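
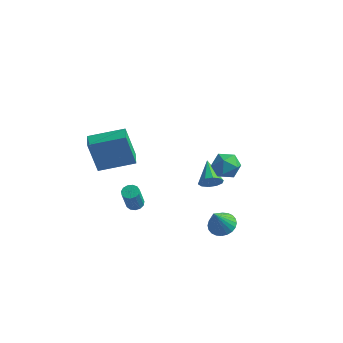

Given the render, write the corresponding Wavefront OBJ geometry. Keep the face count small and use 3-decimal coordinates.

v -3.954 -1.516 -0.093
v -4.496 -1.646 2.025
v -4.433 -0.618 -0.16
v -4.974 -0.748 1.958
v -2.106 -0.492 0.442
v -2.647 -0.622 2.56
v -2.584 0.406 0.375
v -3.126 0.276 2.493
v 2.785 -0.955 2.555
v 3.534 -0.784 2.098
v 3.566 -1.576 3.602
v 4.315 -1.405 3.145
v 3.85 -0.734 3.508
v 3.368 -0.35 2.861
v 3.732 -2.01 2.839
v 3.25 -1.626 2.192
v 4.119 -1.436 2.273
v 4.192 -0.648 2.687
v 2.908 -1.712 3.013
v 2.981 -0.924 3.427
v -1.733 -1.439 -2.182
v -1.303 -1.167 -2.076
v -1.336 -1.669 -0.652
v -1.767 -1.941 -0.758
v -1.529 -0.99 -2.019
v -1.562 -1.492 -0.595
v -1.82 -0.955 -2.013
v -1.853 -1.457 -0.589
v -2.083 -1.073 -2.061
v -2.116 -1.576 -0.637
v -2.236 -1.308 -2.147
v -2.269 -1.811 -0.724
v -2.229 -1.585 -2.245
v -2.262 -2.087 -0.821
v -2.064 -1.815 -2.322
v -2.098 -2.317 -0.898
v -1.795 -1.925 -2.355
v -1.828 -2.428 -0.931
v -1.506 -1.882 -2.333
v -1.539 -2.384 -0.909
v -1.29 -1.697 -2.263
v -1.323 -2.2 -0.839
v -1.214 -1.431 -2.167
v -1.247 -1.933 -0.743
v 0.89 2.912 -2.838
v 1.427 2.982 -2.334
v 0.09 4.188 -2.162
v 1.537 3.242 -2.694
v 1.399 3.375 -3.109
v 1.067 3.332 -3.421
v 0.667 3.128 -3.509
v 0.353 2.842 -3.341
v 0.243 2.583 -2.981
v 0.381 2.449 -2.566
v 0.713 2.493 -2.254
v 1.113 2.696 -2.166
v 2.721 0.368 -3.829
v 3.5 0.593 -3.61
v 2.519 -0.388 -2.331
v 3.327 0.85 -3.504
v 3.061 1.034 -3.447
v 2.744 1.116 -3.449
v 2.423 1.084 -3.508
v 2.148 0.943 -3.616
v 1.96 0.715 -3.757
v 1.888 0.433 -3.909
v 1.943 0.142 -4.048
v 2.116 -0.115 -4.154
v 2.381 -0.299 -4.211
v 2.699 -0.381 -4.21
v 3.019 -0.349 -4.15
v 3.295 -0.208 -4.042
v 3.483 0.02 -3.901
v 3.555 0.302 -3.749
f 2 4 1
f 5 2 1
f 1 4 3
f 3 5 1
f 2 8 4
f 6 2 5
f 6 8 2
f 4 8 3
f 7 5 3
f 3 8 7
f 7 6 5
f 8 6 7
f 9 20 14
f 9 14 10
f 9 10 16
f 9 16 19
f 9 19 20
f 10 14 18
f 14 20 13
f 20 19 11
f 19 16 15
f 16 10 17
f 12 18 13
f 12 13 11
f 12 11 15
f 12 15 17
f 12 17 18
f 13 18 14
f 11 13 20
f 15 11 19
f 17 15 16
f 18 17 10
f 22 21 25
f 22 25 23
f 23 25 26
f 23 26 24
f 25 21 27
f 25 27 26
f 26 27 28
f 26 28 24
f 27 21 29
f 27 29 28
f 28 29 30
f 28 30 24
f 29 21 31
f 29 31 30
f 30 31 32
f 30 32 24
f 31 21 33
f 31 33 32
f 32 33 34
f 32 34 24
f 33 21 35
f 33 35 34
f 34 35 36
f 34 36 24
f 35 21 37
f 35 37 36
f 36 37 38
f 36 38 24
f 37 21 39
f 37 39 38
f 38 39 40
f 38 40 24
f 39 21 41
f 39 41 40
f 40 41 42
f 40 42 24
f 41 21 43
f 41 43 42
f 42 43 44
f 42 44 24
f 43 21 22
f 43 22 44
f 44 22 23
f 44 23 24
f 46 45 48
f 46 48 47
f 48 45 49
f 48 49 47
f 49 45 50
f 49 50 47
f 50 45 51
f 50 51 47
f 51 45 52
f 51 52 47
f 52 45 53
f 52 53 47
f 53 45 54
f 53 54 47
f 54 45 55
f 54 55 47
f 55 45 56
f 55 56 47
f 56 45 46
f 56 46 47
f 58 57 60
f 58 60 59
f 60 57 61
f 60 61 59
f 61 57 62
f 61 62 59
f 62 57 63
f 62 63 59
f 63 57 64
f 63 64 59
f 64 57 65
f 64 65 59
f 65 57 66
f 65 66 59
f 66 57 67
f 66 67 59
f 67 57 68
f 67 68 59
f 68 57 69
f 68 69 59
f 69 57 70
f 69 70 59
f 70 57 71
f 70 71 59
f 71 57 72
f 71 72 59
f 72 57 73
f 72 73 59
f 73 57 74
f 73 74 59
f 74 57 58
f 74 58 59



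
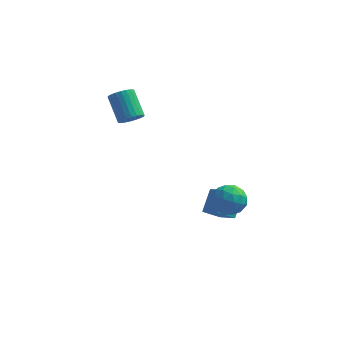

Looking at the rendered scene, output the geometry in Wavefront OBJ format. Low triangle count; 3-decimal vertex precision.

v 1.663 0.08 -1.787
v 2.381 0.61 -2.344
v 2.859 -0.35 -0.656
v 3.577 0.18 -1.213
v 2.818 0.7 -0.702
v 2.079 0.966 -1.402
v 3.161 -0.706 -1.598
v 2.422 -0.44 -2.298
v 3.306 0.124 -2.227
v 3.095 0.993 -1.674
v 2.145 -0.733 -1.326
v 1.934 0.136 -0.773
v 1.917 0.383 -2.165
v 3.323 -0.123 -0.835
v 2.877 0.183 -0.535
v 3.299 0.494 -0.862
v 1.74 0.592 -1.611
v 2.162 0.903 -1.938
v 2.419 0.956 -0.973
v 3.078 -0.643 -1.062
v 3.5 -0.332 -1.389
v 1.941 -0.234 -2.138
v 2.363 0.077 -2.465
v 2.821 -0.696 -2.027
v 2.883 0.409 -2.424
v 3.586 0.156 -1.759
v 3.341 -0.364 -1.985
v 2.907 -0.208 -2.396
v 2.759 0.919 -2.098
v 3.461 0.666 -1.433
v 3.016 0.972 -1.133
v 2.581 1.128 -1.544
v 3.302 0.634 -2.029
v 1.779 -0.406 -1.567
v 2.481 -0.659 -0.902
v 2.659 -0.868 -1.456
v 2.224 -0.712 -1.867
v 1.654 0.104 -1.241
v 2.357 -0.149 -0.576
v 2.333 0.468 -0.604
v 1.899 0.624 -1.015
v 1.938 -0.374 -0.971
v 1.587 2.852 -5.193
v 0.695 2.38 -4.525
v 1.774 4.013 -4.123
v 0.882 3.541 -3.455
v 2.598 1.999 -4.445
v 1.706 1.527 -3.777
v 2.785 3.16 -3.375
v 1.893 2.688 -2.707
v -3.426 2.978 2.084
v -2.768 3.328 2.232
v -3.616 4.393 3.484
v -4.274 4.042 3.336
v -2.876 3.498 2.014
v -3.724 4.562 3.267
v -3.068 3.588 1.807
v -3.916 4.653 3.059
v -3.314 3.586 1.642
v -4.163 4.651 2.895
v -3.578 3.491 1.544
v -4.426 4.556 2.797
v -3.818 3.318 1.529
v -4.666 4.383 2.781
v -3.999 3.093 1.598
v -4.847 4.158 2.85
v -4.092 2.85 1.741
v -4.94 3.915 2.993
v -4.084 2.627 1.936
v -4.932 3.692 3.188
v -3.976 2.458 2.153
v -4.824 3.522 3.406
v -3.784 2.367 2.361
v -4.632 3.432 3.613
v -3.537 2.369 2.525
v -4.386 3.434 3.778
v -3.274 2.464 2.623
v -4.122 3.529 3.876
v -3.034 2.637 2.639
v -3.882 3.702 3.891
v -2.853 2.862 2.57
v -3.701 3.927 3.822
v -2.76 3.105 2.427
v -3.608 4.17 3.679
f 1 38 17
f 38 12 41
f 17 41 6
f 38 41 17
f 1 17 13
f 17 6 18
f 13 18 2
f 17 18 13
f 1 13 22
f 13 2 23
f 22 23 8
f 13 23 22
f 1 22 34
f 22 8 37
f 34 37 11
f 22 37 34
f 1 34 38
f 34 11 42
f 38 42 12
f 34 42 38
f 2 18 29
f 18 6 32
f 29 32 10
f 18 32 29
f 6 41 19
f 41 12 40
f 19 40 5
f 41 40 19
f 12 42 39
f 42 11 35
f 39 35 3
f 42 35 39
f 11 37 36
f 37 8 24
f 36 24 7
f 37 24 36
f 8 23 28
f 23 2 25
f 28 25 9
f 23 25 28
f 4 30 16
f 30 10 31
f 16 31 5
f 30 31 16
f 4 16 14
f 16 5 15
f 14 15 3
f 16 15 14
f 4 14 21
f 14 3 20
f 21 20 7
f 14 20 21
f 4 21 26
f 21 7 27
f 26 27 9
f 21 27 26
f 4 26 30
f 26 9 33
f 30 33 10
f 26 33 30
f 5 31 19
f 31 10 32
f 19 32 6
f 31 32 19
f 3 15 39
f 15 5 40
f 39 40 12
f 15 40 39
f 7 20 36
f 20 3 35
f 36 35 11
f 20 35 36
f 9 27 28
f 27 7 24
f 28 24 8
f 27 24 28
f 10 33 29
f 33 9 25
f 29 25 2
f 33 25 29
f 44 46 43
f 47 44 43
f 43 46 45
f 45 47 43
f 44 50 46
f 48 44 47
f 48 50 44
f 46 50 45
f 49 47 45
f 45 50 49
f 49 48 47
f 50 48 49
f 52 51 55
f 52 55 53
f 53 55 56
f 53 56 54
f 55 51 57
f 55 57 56
f 56 57 58
f 56 58 54
f 57 51 59
f 57 59 58
f 58 59 60
f 58 60 54
f 59 51 61
f 59 61 60
f 60 61 62
f 60 62 54
f 61 51 63
f 61 63 62
f 62 63 64
f 62 64 54
f 63 51 65
f 63 65 64
f 64 65 66
f 64 66 54
f 65 51 67
f 65 67 66
f 66 67 68
f 66 68 54
f 67 51 69
f 67 69 68
f 68 69 70
f 68 70 54
f 69 51 71
f 69 71 70
f 70 71 72
f 70 72 54
f 71 51 73
f 71 73 72
f 72 73 74
f 72 74 54
f 73 51 75
f 73 75 74
f 74 75 76
f 74 76 54
f 75 51 77
f 75 77 76
f 76 77 78
f 76 78 54
f 77 51 79
f 77 79 78
f 78 79 80
f 78 80 54
f 79 51 81
f 79 81 80
f 80 81 82
f 80 82 54
f 81 51 83
f 81 83 82
f 82 83 84
f 82 84 54
f 83 51 52
f 83 52 84
f 84 52 53
f 84 53 54



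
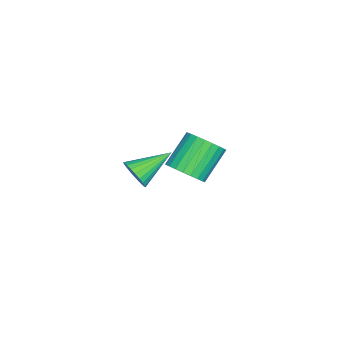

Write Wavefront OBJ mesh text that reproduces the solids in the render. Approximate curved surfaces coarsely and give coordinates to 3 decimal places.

v 4.452 -3.725 3.431
v 4.876 -3.751 4.109
v 3.228 -2.415 4.249
v 5.02 -3.521 3.956
v 5.078 -3.321 3.723
v 5.041 -3.183 3.446
v 4.914 -3.127 3.166
v 4.716 -3.163 2.927
v 4.479 -3.283 2.765
v 4.237 -3.471 2.704
v 4.028 -3.698 2.753
v 3.884 -3.928 2.906
v 3.826 -4.128 3.139
v 3.863 -4.266 3.417
v 3.991 -4.322 3.696
v 4.188 -4.287 3.936
v 4.426 -4.166 4.098
v 4.667 -3.978 4.159
v -0.262 -2.732 0.195
v 0.384 -1.967 0.437
v -0.932 -1.302 1.847
v -1.578 -2.068 1.605
v 0.162 -1.795 0.149
v -1.154 -1.13 1.559
v -0.124 -1.766 -0.132
v -1.44 -1.101 1.278
v -0.431 -1.883 -0.363
v -1.747 -1.218 1.047
v -0.712 -2.13 -0.509
v -2.028 -1.465 0.901
v -0.925 -2.469 -0.548
v -2.241 -1.804 0.862
v -1.037 -2.848 -0.474
v -2.353 -2.183 0.936
v -1.031 -3.209 -0.298
v -2.347 -2.544 1.112
v -0.908 -3.498 -0.047
v -2.224 -2.833 1.363
v -0.686 -3.67 0.241
v -2.002 -3.005 1.651
v -0.4 -3.699 0.522
v -1.716 -3.034 1.932
v -0.093 -3.582 0.753
v -1.409 -2.917 2.163
v 0.188 -3.335 0.899
v -1.128 -2.67 2.309
v 0.401 -2.996 0.938
v -0.915 -2.331 2.348
v 0.513 -2.617 0.864
v -0.803 -1.952 2.274
v 0.507 -2.256 0.688
v -0.809 -1.591 2.098
f 2 1 4
f 2 4 3
f 4 1 5
f 4 5 3
f 5 1 6
f 5 6 3
f 6 1 7
f 6 7 3
f 7 1 8
f 7 8 3
f 8 1 9
f 8 9 3
f 9 1 10
f 9 10 3
f 10 1 11
f 10 11 3
f 11 1 12
f 11 12 3
f 12 1 13
f 12 13 3
f 13 1 14
f 13 14 3
f 14 1 15
f 14 15 3
f 15 1 16
f 15 16 3
f 16 1 17
f 16 17 3
f 17 1 18
f 17 18 3
f 18 1 2
f 18 2 3
f 20 19 23
f 20 23 21
f 21 23 24
f 21 24 22
f 23 19 25
f 23 25 24
f 24 25 26
f 24 26 22
f 25 19 27
f 25 27 26
f 26 27 28
f 26 28 22
f 27 19 29
f 27 29 28
f 28 29 30
f 28 30 22
f 29 19 31
f 29 31 30
f 30 31 32
f 30 32 22
f 31 19 33
f 31 33 32
f 32 33 34
f 32 34 22
f 33 19 35
f 33 35 34
f 34 35 36
f 34 36 22
f 35 19 37
f 35 37 36
f 36 37 38
f 36 38 22
f 37 19 39
f 37 39 38
f 38 39 40
f 38 40 22
f 39 19 41
f 39 41 40
f 40 41 42
f 40 42 22
f 41 19 43
f 41 43 42
f 42 43 44
f 42 44 22
f 43 19 45
f 43 45 44
f 44 45 46
f 44 46 22
f 45 19 47
f 45 47 46
f 46 47 48
f 46 48 22
f 47 19 49
f 47 49 48
f 48 49 50
f 48 50 22
f 49 19 51
f 49 51 50
f 50 51 52
f 50 52 22
f 51 19 20
f 51 20 52
f 52 20 21
f 52 21 22



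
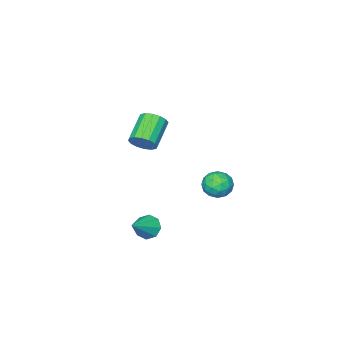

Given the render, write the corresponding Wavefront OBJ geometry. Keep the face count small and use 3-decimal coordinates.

v 2.1 -0.777 -4.376
v 2.449 -0.507 -4.995
v 3.44 -0.463 -3.484
v 2.159 -0.094 -4.705
v 1.835 -0.082 -4.223
v 1.666 -0.477 -3.83
v 1.751 -1.047 -3.758
v 2.041 -1.46 -4.048
v 2.366 -1.472 -4.53
v 2.535 -1.078 -4.923
v -2.706 0.366 -2.811
v -1.831 0.346 -2.936
v -2.769 -1.046 -3.024
v -1.894 -1.066 -3.149
v -2.222 -0.896 -2.346
v -2.183 -0.024 -2.215
v -2.417 -0.676 -3.745
v -2.378 0.196 -3.614
v -1.653 -0.298 -3.513
v -1.533 -0.434 -2.649
v -3.067 -0.266 -3.311
v -2.947 -0.402 -2.447
v -2.263 0.48 -2.855
v -2.337 -1.18 -3.105
v -2.53 -1.08 -2.633
v -2.016 -1.092 -2.707
v -2.47 0.263 -2.431
v -1.956 0.251 -2.504
v -2.185 -0.479 -2.158
v -2.644 -0.951 -3.456
v -2.13 -0.963 -3.529
v -2.584 0.392 -3.253
v -2.07 0.38 -3.327
v -2.415 -0.221 -3.802
v -1.644 0.089 -3.268
v -1.681 -0.741 -3.393
v -1.988 -0.512 -3.743
v -1.966 0.001 -3.666
v -1.574 0.01 -2.76
v -1.611 -0.82 -2.885
v -1.803 -0.72 -2.413
v -1.78 -0.208 -2.336
v -1.469 -0.369 -3.099
v -2.989 0.12 -3.075
v -3.026 -0.71 -3.2
v -2.82 -0.492 -3.624
v -2.797 0.02 -3.547
v -2.919 0.041 -2.567
v -2.956 -0.789 -2.692
v -2.634 -0.701 -2.294
v -2.612 -0.188 -2.217
v -3.131 -0.331 -2.861
v 2.375 -0.781 1.78
v 2.693 -0.515 2.405
v 1.404 -1.133 3.325
v 1.085 -1.399 2.7
v 2.465 -0.228 2.279
v 1.176 -0.846 3.198
v 2.213 -0.089 2.019
v 0.923 -0.707 2.938
v 2.004 -0.135 1.695
v 0.715 -0.753 2.614
v 1.894 -0.354 1.394
v 0.605 -0.972 2.313
v 1.913 -0.688 1.196
v 0.624 -1.306 2.116
v 2.056 -1.047 1.155
v 0.767 -1.665 2.075
v 2.284 -1.334 1.282
v 0.995 -1.952 2.201
v 2.537 -1.473 1.542
v 1.247 -2.091 2.461
v 2.745 -1.427 1.866
v 1.456 -2.045 2.785
v 2.855 -1.208 2.167
v 1.566 -1.826 3.086
v 2.836 -0.874 2.364
v 1.547 -1.492 3.284
f 2 1 4
f 2 4 3
f 4 1 5
f 4 5 3
f 5 1 6
f 5 6 3
f 6 1 7
f 6 7 3
f 7 1 8
f 7 8 3
f 8 1 9
f 8 9 3
f 9 1 10
f 9 10 3
f 10 1 2
f 10 2 3
f 11 48 27
f 48 22 51
f 27 51 16
f 48 51 27
f 11 27 23
f 27 16 28
f 23 28 12
f 27 28 23
f 11 23 32
f 23 12 33
f 32 33 18
f 23 33 32
f 11 32 44
f 32 18 47
f 44 47 21
f 32 47 44
f 11 44 48
f 44 21 52
f 48 52 22
f 44 52 48
f 12 28 39
f 28 16 42
f 39 42 20
f 28 42 39
f 16 51 29
f 51 22 50
f 29 50 15
f 51 50 29
f 22 52 49
f 52 21 45
f 49 45 13
f 52 45 49
f 21 47 46
f 47 18 34
f 46 34 17
f 47 34 46
f 18 33 38
f 33 12 35
f 38 35 19
f 33 35 38
f 14 40 26
f 40 20 41
f 26 41 15
f 40 41 26
f 14 26 24
f 26 15 25
f 24 25 13
f 26 25 24
f 14 24 31
f 24 13 30
f 31 30 17
f 24 30 31
f 14 31 36
f 31 17 37
f 36 37 19
f 31 37 36
f 14 36 40
f 36 19 43
f 40 43 20
f 36 43 40
f 15 41 29
f 41 20 42
f 29 42 16
f 41 42 29
f 13 25 49
f 25 15 50
f 49 50 22
f 25 50 49
f 17 30 46
f 30 13 45
f 46 45 21
f 30 45 46
f 19 37 38
f 37 17 34
f 38 34 18
f 37 34 38
f 20 43 39
f 43 19 35
f 39 35 12
f 43 35 39
f 54 53 57
f 54 57 55
f 55 57 58
f 55 58 56
f 57 53 59
f 57 59 58
f 58 59 60
f 58 60 56
f 59 53 61
f 59 61 60
f 60 61 62
f 60 62 56
f 61 53 63
f 61 63 62
f 62 63 64
f 62 64 56
f 63 53 65
f 63 65 64
f 64 65 66
f 64 66 56
f 65 53 67
f 65 67 66
f 66 67 68
f 66 68 56
f 67 53 69
f 67 69 68
f 68 69 70
f 68 70 56
f 69 53 71
f 69 71 70
f 70 71 72
f 70 72 56
f 71 53 73
f 71 73 72
f 72 73 74
f 72 74 56
f 73 53 75
f 73 75 74
f 74 75 76
f 74 76 56
f 75 53 77
f 75 77 76
f 76 77 78
f 76 78 56
f 77 53 54
f 77 54 78
f 78 54 55
f 78 55 56



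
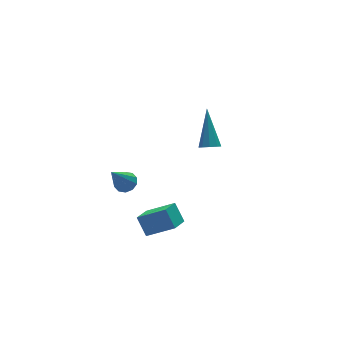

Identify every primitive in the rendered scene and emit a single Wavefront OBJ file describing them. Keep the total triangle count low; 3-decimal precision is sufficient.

v -2.235 -1.176 3.31
v -1.93 -1.601 3.395
v -3.065 -1.504 4.65
v -1.79 -1.345 3.544
v -1.82 -1.025 3.604
v -2.009 -0.762 3.552
v -2.283 -0.657 3.407
v -2.539 -0.751 3.225
v -2.679 -1.007 3.076
v -2.649 -1.328 3.016
v -2.461 -1.59 3.069
v -2.186 -1.695 3.213
v -2.443 -3.266 1.529
v -1.523 -4.036 2.269
v -2.523 -2.641 2.279
v -1.603 -3.411 3.019
v -1.697 -2.729 1.161
v -0.777 -3.499 1.901
v -1.777 -2.104 1.911
v -0.857 -2.874 2.651
v 3.473 1.527 0.935
v 3.822 1.738 0.629
v 4.047 2.773 2.445
v 3.519 1.91 0.601
v 3.195 1.903 0.73
v 3.001 1.72 0.955
v 3.027 1.447 1.171
v 3.262 1.211 1.276
v 3.595 1.123 1.222
v 3.871 1.224 1.033
v 3.961 1.467 0.799
f 2 1 4
f 2 4 3
f 4 1 5
f 4 5 3
f 5 1 6
f 5 6 3
f 6 1 7
f 6 7 3
f 7 1 8
f 7 8 3
f 8 1 9
f 8 9 3
f 9 1 10
f 9 10 3
f 10 1 11
f 10 11 3
f 11 1 12
f 11 12 3
f 12 1 2
f 12 2 3
f 14 16 13
f 17 14 13
f 13 16 15
f 15 17 13
f 14 20 16
f 18 14 17
f 18 20 14
f 16 20 15
f 19 17 15
f 15 20 19
f 19 18 17
f 20 18 19
f 22 21 24
f 22 24 23
f 24 21 25
f 24 25 23
f 25 21 26
f 25 26 23
f 26 21 27
f 26 27 23
f 27 21 28
f 27 28 23
f 28 21 29
f 28 29 23
f 29 21 30
f 29 30 23
f 30 21 31
f 30 31 23
f 31 21 22
f 31 22 23



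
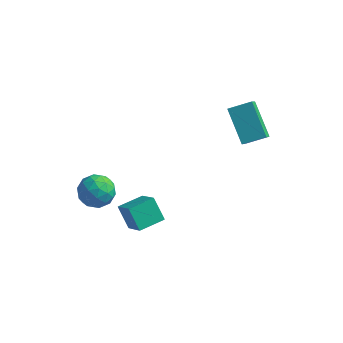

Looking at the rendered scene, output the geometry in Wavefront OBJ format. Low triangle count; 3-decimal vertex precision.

v -2.297 -3.146 0.57
v -1.874 -3.835 0.021
v -3.706 -3.525 -0.041
v -3.283 -4.214 -0.59
v -3.335 -4.325 0.38
v -2.463 -4.092 0.757
v -3.117 -3.268 -0.777
v -2.245 -3.035 -0.4
v -2.38 -3.911 -0.812
v -2.515 -4.564 -0.097
v -3.065 -2.796 0.077
v -3.2 -3.449 0.792
v -1.961 -3.458 0.349
v -3.619 -3.902 -0.369
v -3.649 -3.968 0.201
v -3.4 -4.373 -0.122
v -2.308 -3.608 0.782
v -2.059 -4.013 0.459
v -2.918 -4.301 0.67
v -3.521 -3.347 -0.479
v -3.272 -3.752 -0.802
v -2.18 -2.987 0.102
v -1.931 -3.392 -0.221
v -2.662 -3.059 -0.69
v -2.01 -3.907 -0.463
v -2.839 -4.129 -0.823
v -2.741 -3.574 -0.933
v -2.229 -3.436 -0.711
v -2.09 -4.291 -0.043
v -2.918 -4.513 -0.402
v -2.948 -4.579 0.168
v -2.436 -4.442 0.39
v -2.387 -4.335 -0.533
v -2.662 -2.847 0.382
v -3.49 -3.069 0.023
v -3.144 -2.918 -0.41
v -2.632 -2.781 -0.188
v -2.741 -3.231 0.803
v -3.57 -3.453 0.443
v -3.351 -3.924 0.691
v -2.839 -3.786 0.913
v -3.193 -3.025 0.513
v -1.45 -3.062 -3.245
v -2.198 -2.574 -2.274
v -0.601 -1.993 -3.128
v -1.35 -1.505 -2.156
v -0.51 -3.935 -2.084
v -1.259 -3.447 -1.112
v 0.338 -2.866 -1.966
v -0.41 -2.378 -0.995
v 3.256 -0.377 2.79
v 2.112 0.759 4.056
v 3.142 0.489 1.91
v 1.998 1.625 3.176
v 4.262 0.175 3.204
v 3.118 1.311 4.47
v 4.148 1.041 2.324
v 3.004 2.177 3.59
f 1 38 17
f 38 12 41
f 17 41 6
f 38 41 17
f 1 17 13
f 17 6 18
f 13 18 2
f 17 18 13
f 1 13 22
f 13 2 23
f 22 23 8
f 13 23 22
f 1 22 34
f 22 8 37
f 34 37 11
f 22 37 34
f 1 34 38
f 34 11 42
f 38 42 12
f 34 42 38
f 2 18 29
f 18 6 32
f 29 32 10
f 18 32 29
f 6 41 19
f 41 12 40
f 19 40 5
f 41 40 19
f 12 42 39
f 42 11 35
f 39 35 3
f 42 35 39
f 11 37 36
f 37 8 24
f 36 24 7
f 37 24 36
f 8 23 28
f 23 2 25
f 28 25 9
f 23 25 28
f 4 30 16
f 30 10 31
f 16 31 5
f 30 31 16
f 4 16 14
f 16 5 15
f 14 15 3
f 16 15 14
f 4 14 21
f 14 3 20
f 21 20 7
f 14 20 21
f 4 21 26
f 21 7 27
f 26 27 9
f 21 27 26
f 4 26 30
f 26 9 33
f 30 33 10
f 26 33 30
f 5 31 19
f 31 10 32
f 19 32 6
f 31 32 19
f 3 15 39
f 15 5 40
f 39 40 12
f 15 40 39
f 7 20 36
f 20 3 35
f 36 35 11
f 20 35 36
f 9 27 28
f 27 7 24
f 28 24 8
f 27 24 28
f 10 33 29
f 33 9 25
f 29 25 2
f 33 25 29
f 44 46 43
f 47 44 43
f 43 46 45
f 45 47 43
f 44 50 46
f 48 44 47
f 48 50 44
f 46 50 45
f 49 47 45
f 45 50 49
f 49 48 47
f 50 48 49
f 52 54 51
f 55 52 51
f 51 54 53
f 53 55 51
f 52 58 54
f 56 52 55
f 56 58 52
f 54 58 53
f 57 55 53
f 53 58 57
f 57 56 55
f 58 56 57



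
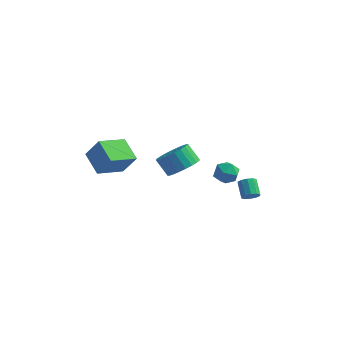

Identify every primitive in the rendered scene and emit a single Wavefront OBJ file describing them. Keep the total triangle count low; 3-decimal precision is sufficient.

v 1.373 3.745 2.363
v 2.154 3.65 2.066
v 1.046 2.51 1.894
v 1.827 2.415 1.597
v 1.691 2.423 2.427
v 1.893 3.186 2.717
v 1.307 2.974 1.243
v 1.509 3.737 1.533
v 2.113 3.174 1.374
v 2.351 2.834 2.105
v 0.849 3.326 1.855
v 1.087 2.986 2.586
v 3.47 2.125 1.17
v 3.85 2.042 1.559
v 3.33 2.752 2.219
v 2.95 2.835 1.83
v 3.954 2.3 1.363
v 3.434 3.01 2.023
v 3.873 2.491 1.094
v 3.353 3.201 1.754
v 3.638 2.542 0.854
v 3.118 3.252 1.513
v 3.339 2.434 0.734
v 2.819 3.144 1.394
v 3.09 2.208 0.781
v 2.57 2.918 1.441
v 2.986 1.95 0.977
v 2.466 2.66 1.637
v 3.067 1.759 1.246
v 2.547 2.469 1.906
v 3.302 1.708 1.487
v 2.782 2.418 2.146
v 3.601 1.816 1.606
v 3.081 2.526 2.266
v -4.183 -1.432 3.174
v -5.326 -0.562 3.899
v -3.368 0.123 2.591
v -4.512 0.994 3.316
v -3.348 -1.394 4.444
v -4.492 -0.523 5.169
v -2.534 0.162 3.861
v -3.677 1.032 4.586
v -0.883 2.82 1.857
v -0.216 3.532 2.271
v -1.03 3.732 3.238
v -1.697 3.02 2.823
v -0.448 3.772 2.026
v -1.262 3.971 2.993
v -0.746 3.866 1.756
v -1.56 4.066 2.723
v -1.064 3.802 1.5
v -1.879 4.002 2.467
v -1.356 3.588 1.299
v -2.17 3.788 2.266
v -1.575 3.257 1.183
v -2.39 3.457 2.15
v -1.689 2.86 1.169
v -2.503 3.059 2.136
v -1.68 2.456 1.26
v -2.494 2.656 2.227
v -1.55 2.108 1.442
v -2.364 2.308 2.409
v -1.318 1.869 1.687
v -2.132 2.068 2.654
v -1.02 1.774 1.957
v -1.834 1.974 2.924
v -0.701 1.838 2.213
v -1.516 2.038 3.18
v -0.41 2.052 2.414
v -1.224 2.252 3.381
v -0.19 2.383 2.53
v -1.005 2.583 3.497
v -0.077 2.781 2.544
v -0.891 2.98 3.511
v -0.086 3.184 2.453
v -0.9 3.384 3.42
f 1 12 6
f 1 6 2
f 1 2 8
f 1 8 11
f 1 11 12
f 2 6 10
f 6 12 5
f 12 11 3
f 11 8 7
f 8 2 9
f 4 10 5
f 4 5 3
f 4 3 7
f 4 7 9
f 4 9 10
f 5 10 6
f 3 5 12
f 7 3 11
f 9 7 8
f 10 9 2
f 14 13 17
f 14 17 15
f 15 17 18
f 15 18 16
f 17 13 19
f 17 19 18
f 18 19 20
f 18 20 16
f 19 13 21
f 19 21 20
f 20 21 22
f 20 22 16
f 21 13 23
f 21 23 22
f 22 23 24
f 22 24 16
f 23 13 25
f 23 25 24
f 24 25 26
f 24 26 16
f 25 13 27
f 25 27 26
f 26 27 28
f 26 28 16
f 27 13 29
f 27 29 28
f 28 29 30
f 28 30 16
f 29 13 31
f 29 31 30
f 30 31 32
f 30 32 16
f 31 13 33
f 31 33 32
f 32 33 34
f 32 34 16
f 33 13 14
f 33 14 34
f 34 14 15
f 34 15 16
f 36 38 35
f 39 36 35
f 35 38 37
f 37 39 35
f 36 42 38
f 40 36 39
f 40 42 36
f 38 42 37
f 41 39 37
f 37 42 41
f 41 40 39
f 42 40 41
f 44 43 47
f 44 47 45
f 45 47 48
f 45 48 46
f 47 43 49
f 47 49 48
f 48 49 50
f 48 50 46
f 49 43 51
f 49 51 50
f 50 51 52
f 50 52 46
f 51 43 53
f 51 53 52
f 52 53 54
f 52 54 46
f 53 43 55
f 53 55 54
f 54 55 56
f 54 56 46
f 55 43 57
f 55 57 56
f 56 57 58
f 56 58 46
f 57 43 59
f 57 59 58
f 58 59 60
f 58 60 46
f 59 43 61
f 59 61 60
f 60 61 62
f 60 62 46
f 61 43 63
f 61 63 62
f 62 63 64
f 62 64 46
f 63 43 65
f 63 65 64
f 64 65 66
f 64 66 46
f 65 43 67
f 65 67 66
f 66 67 68
f 66 68 46
f 67 43 69
f 67 69 68
f 68 69 70
f 68 70 46
f 69 43 71
f 69 71 70
f 70 71 72
f 70 72 46
f 71 43 73
f 71 73 72
f 72 73 74
f 72 74 46
f 73 43 75
f 73 75 74
f 74 75 76
f 74 76 46
f 75 43 44
f 75 44 76
f 76 44 45
f 76 45 46



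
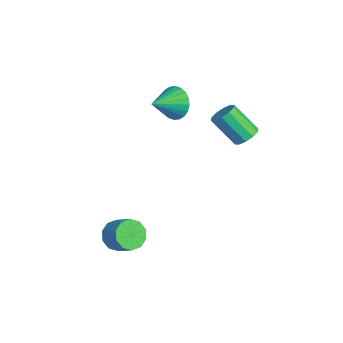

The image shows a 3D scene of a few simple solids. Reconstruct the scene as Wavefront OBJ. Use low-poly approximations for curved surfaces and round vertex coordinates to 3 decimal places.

v -0.961 3.871 0.93
v -0.29 3.66 1.086
v -0.948 2.619 2.506
v -1.619 2.829 2.35
v -0.376 4.031 1.318
v -1.034 2.989 2.738
v -0.685 4.34 1.402
v -1.343 3.298 2.822
v -1.1 4.47 1.305
v -1.758 3.428 2.725
v -1.461 4.371 1.065
v -2.119 3.329 2.485
v -1.632 4.081 0.774
v -2.29 3.04 2.194
v -1.546 3.711 0.542
v -2.204 2.669 1.962
v -1.237 3.402 0.458
v -1.895 2.36 1.878
v -0.822 3.272 0.555
v -1.48 2.23 1.975
v -0.461 3.371 0.795
v -1.119 2.329 2.215
v -3.424 0.874 2.092
v -2.696 0.953 1.397
v -2.736 -0.414 2.668
v -2.544 1.165 1.691
v -2.526 1.334 2.047
v -2.644 1.432 2.41
v -2.882 1.446 2.724
v -3.201 1.373 2.942
v -3.555 1.223 3.031
v -3.889 1.021 2.977
v -4.152 0.796 2.788
v -4.304 0.583 2.494
v -4.322 0.415 2.138
v -4.204 0.316 1.775
v -3.967 0.303 1.461
v -3.647 0.376 1.243
v -3.293 0.525 1.154
v -2.959 0.728 1.208
v 0.322 -2.72 -4.306
v 0.938 -3.247 -4.674
v 1.773 -2.728 -4.022
v 1.158 -2.2 -3.654
v 0.896 -2.794 -4.982
v 1.731 -2.274 -4.33
v 0.636 -2.312 -5.032
v 1.471 -1.793 -4.381
v 0.256 -1.986 -4.805
v 1.091 -1.466 -4.153
v -0.099 -1.94 -4.387
v 0.736 -1.421 -3.735
v -0.293 -2.192 -3.938
v 0.542 -1.673 -3.286
v -0.251 -2.646 -3.63
v 0.584 -2.126 -2.978
v 0.009 -3.127 -3.579
v 0.844 -2.608 -2.928
v 0.389 -3.454 -3.807
v 1.224 -2.934 -3.155
v 0.744 -3.499 -4.225
v 1.579 -2.98 -3.573
f 2 1 5
f 2 5 3
f 3 5 6
f 3 6 4
f 5 1 7
f 5 7 6
f 6 7 8
f 6 8 4
f 7 1 9
f 7 9 8
f 8 9 10
f 8 10 4
f 9 1 11
f 9 11 10
f 10 11 12
f 10 12 4
f 11 1 13
f 11 13 12
f 12 13 14
f 12 14 4
f 13 1 15
f 13 15 14
f 14 15 16
f 14 16 4
f 15 1 17
f 15 17 16
f 16 17 18
f 16 18 4
f 17 1 19
f 17 19 18
f 18 19 20
f 18 20 4
f 19 1 21
f 19 21 20
f 20 21 22
f 20 22 4
f 21 1 2
f 21 2 22
f 22 2 3
f 22 3 4
f 24 23 26
f 24 26 25
f 26 23 27
f 26 27 25
f 27 23 28
f 27 28 25
f 28 23 29
f 28 29 25
f 29 23 30
f 29 30 25
f 30 23 31
f 30 31 25
f 31 23 32
f 31 32 25
f 32 23 33
f 32 33 25
f 33 23 34
f 33 34 25
f 34 23 35
f 34 35 25
f 35 23 36
f 35 36 25
f 36 23 37
f 36 37 25
f 37 23 38
f 37 38 25
f 38 23 39
f 38 39 25
f 39 23 40
f 39 40 25
f 40 23 24
f 40 24 25
f 42 41 45
f 42 45 43
f 43 45 46
f 43 46 44
f 45 41 47
f 45 47 46
f 46 47 48
f 46 48 44
f 47 41 49
f 47 49 48
f 48 49 50
f 48 50 44
f 49 41 51
f 49 51 50
f 50 51 52
f 50 52 44
f 51 41 53
f 51 53 52
f 52 53 54
f 52 54 44
f 53 41 55
f 53 55 54
f 54 55 56
f 54 56 44
f 55 41 57
f 55 57 56
f 56 57 58
f 56 58 44
f 57 41 59
f 57 59 58
f 58 59 60
f 58 60 44
f 59 41 61
f 59 61 60
f 60 61 62
f 60 62 44
f 61 41 42
f 61 42 62
f 62 42 43
f 62 43 44



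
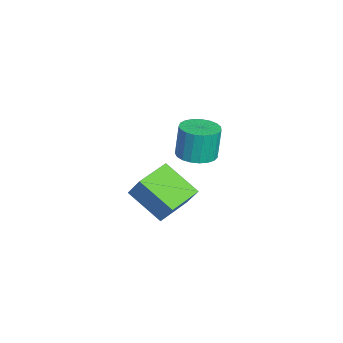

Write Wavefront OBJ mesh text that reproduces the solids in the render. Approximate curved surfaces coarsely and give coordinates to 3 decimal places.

v 3 -0.567 3.171
v 3.534 -0.063 4.315
v 1.59 0.624 3.304
v 2.124 1.128 4.448
v 4.076 0.832 2.052
v 4.61 1.336 3.196
v 2.666 2.023 2.185
v 3.2 2.527 3.329
v -1.759 2.66 2.18
v -0.822 2.342 2.32
v -1.023 2.521 4.079
v -1.961 2.84 3.94
v -0.769 2.753 2.284
v -0.97 2.932 4.043
v -0.888 3.148 2.23
v -1.089 3.327 3.99
v -1.157 3.459 2.168
v -1.358 3.638 3.927
v -1.531 3.631 2.108
v -1.732 3.81 3.867
v -1.944 3.636 2.06
v -2.145 3.815 3.819
v -2.325 3.472 2.033
v -2.526 3.651 3.793
v -2.608 3.168 2.032
v -2.81 3.347 3.791
v -2.745 2.776 2.056
v -2.946 2.955 3.815
v -2.711 2.364 2.102
v -2.912 2.543 3.861
v -2.513 2.003 2.161
v -2.714 2.182 3.921
v -2.184 1.756 2.224
v -2.385 1.935 3.983
v -1.782 1.666 2.279
v -1.983 1.845 4.038
v -1.376 1.747 2.317
v -1.577 1.926 4.077
v -1.036 1.986 2.331
v -1.237 2.166 4.091
f 2 4 1
f 5 2 1
f 1 4 3
f 3 5 1
f 2 8 4
f 6 2 5
f 6 8 2
f 4 8 3
f 7 5 3
f 3 8 7
f 7 6 5
f 8 6 7
f 10 9 13
f 10 13 11
f 11 13 14
f 11 14 12
f 13 9 15
f 13 15 14
f 14 15 16
f 14 16 12
f 15 9 17
f 15 17 16
f 16 17 18
f 16 18 12
f 17 9 19
f 17 19 18
f 18 19 20
f 18 20 12
f 19 9 21
f 19 21 20
f 20 21 22
f 20 22 12
f 21 9 23
f 21 23 22
f 22 23 24
f 22 24 12
f 23 9 25
f 23 25 24
f 24 25 26
f 24 26 12
f 25 9 27
f 25 27 26
f 26 27 28
f 26 28 12
f 27 9 29
f 27 29 28
f 28 29 30
f 28 30 12
f 29 9 31
f 29 31 30
f 30 31 32
f 30 32 12
f 31 9 33
f 31 33 32
f 32 33 34
f 32 34 12
f 33 9 35
f 33 35 34
f 34 35 36
f 34 36 12
f 35 9 37
f 35 37 36
f 36 37 38
f 36 38 12
f 37 9 39
f 37 39 38
f 38 39 40
f 38 40 12
f 39 9 10
f 39 10 40
f 40 10 11
f 40 11 12



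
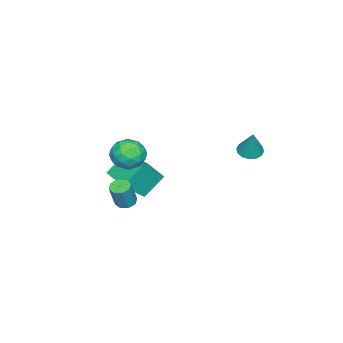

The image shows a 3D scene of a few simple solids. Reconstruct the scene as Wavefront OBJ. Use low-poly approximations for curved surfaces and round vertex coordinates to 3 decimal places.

v -2.579 -4.555 -3.159
v -1.334 -5.296 -1.751
v -3.668 -3.799 -1.798
v -2.423 -4.54 -0.39
v -1.477 -2.84 -3.23
v -0.232 -3.581 -1.822
v -2.566 -2.084 -1.869
v -1.321 -2.825 -0.461
v 0.593 -2.942 -2.447
v 1.219 -2.998 -2.679
v 1.813 -3.054 -1.066
v 1.187 -2.998 -0.833
v 1.078 -2.509 -2.61
v 1.672 -2.566 -0.997
v 0.653 -2.274 -2.445
v 1.247 -2.331 -0.832
v 0.193 -2.43 -2.282
v 0.787 -2.487 -0.668
v -0.033 -2.886 -2.214
v 0.561 -2.942 -0.601
v 0.108 -3.374 -2.283
v 0.702 -3.431 -0.67
v 0.533 -3.609 -2.448
v 1.127 -3.666 -0.835
v 0.993 -3.453 -2.612
v 1.587 -3.51 -0.998
v -2.212 3.634 2.198
v -1.768 4.216 1.902
v -1.628 4.066 3.922
v -2.13 4.389 1.981
v -2.514 4.359 2.118
v -2.817 4.135 2.277
v -2.958 3.777 2.415
v -2.899 3.38 2.495
v -2.656 3.052 2.495
v -2.294 2.879 2.416
v -1.91 2.908 2.278
v -1.607 3.132 2.12
v -1.466 3.49 1.982
v -1.525 3.887 1.902
v -0.146 -2.473 1.982
v 0.834 -3.004 1.637
v -1.094 -3.316 0.583
v -0.114 -3.847 0.238
v -0.616 -4.148 1.248
v -0.03 -3.627 2.112
v -0.23 -2.693 0.108
v 0.356 -2.172 0.972
v 0.783 -3.14 0.479
v 0.544 -4.039 1.183
v -0.804 -2.281 1.037
v -1.043 -3.18 1.741
v 0.427 -2.664 1.932
v -0.687 -3.656 0.288
v -0.983 -3.833 0.881
v -0.406 -4.145 0.679
v -0.081 -3.031 2.211
v 0.495 -3.343 2.009
v -0.357 -4.015 1.78
v -0.755 -2.977 0.211
v -0.179 -3.289 0.009
v 0.146 -2.175 1.541
v 0.723 -2.487 1.339
v 0.097 -2.305 0.44
v 0.973 -3.056 1.049
v 0.416 -3.552 0.227
v 0.348 -2.873 0.15
v 0.692 -2.567 0.658
v 0.833 -3.585 1.463
v 0.276 -4.08 0.641
v -0.02 -4.258 1.234
v 0.325 -3.951 1.742
v 0.803 -3.665 0.782
v -0.536 -2.24 1.579
v -1.093 -2.735 0.757
v -0.585 -2.369 0.478
v -0.24 -2.062 0.986
v -0.676 -2.768 1.993
v -1.233 -3.264 1.171
v -0.952 -3.753 1.562
v -0.608 -3.447 2.07
v -1.063 -2.655 1.438
f 2 4 1
f 5 2 1
f 1 4 3
f 3 5 1
f 2 8 4
f 6 2 5
f 6 8 2
f 4 8 3
f 7 5 3
f 3 8 7
f 7 6 5
f 8 6 7
f 10 9 13
f 10 13 11
f 11 13 14
f 11 14 12
f 13 9 15
f 13 15 14
f 14 15 16
f 14 16 12
f 15 9 17
f 15 17 16
f 16 17 18
f 16 18 12
f 17 9 19
f 17 19 18
f 18 19 20
f 18 20 12
f 19 9 21
f 19 21 20
f 20 21 22
f 20 22 12
f 21 9 23
f 21 23 22
f 22 23 24
f 22 24 12
f 23 9 25
f 23 25 24
f 24 25 26
f 24 26 12
f 25 9 10
f 25 10 26
f 26 10 11
f 26 11 12
f 28 27 30
f 28 30 29
f 30 27 31
f 30 31 29
f 31 27 32
f 31 32 29
f 32 27 33
f 32 33 29
f 33 27 34
f 33 34 29
f 34 27 35
f 34 35 29
f 35 27 36
f 35 36 29
f 36 27 37
f 36 37 29
f 37 27 38
f 37 38 29
f 38 27 39
f 38 39 29
f 39 27 40
f 39 40 29
f 40 27 28
f 40 28 29
f 41 78 57
f 78 52 81
f 57 81 46
f 78 81 57
f 41 57 53
f 57 46 58
f 53 58 42
f 57 58 53
f 41 53 62
f 53 42 63
f 62 63 48
f 53 63 62
f 41 62 74
f 62 48 77
f 74 77 51
f 62 77 74
f 41 74 78
f 74 51 82
f 78 82 52
f 74 82 78
f 42 58 69
f 58 46 72
f 69 72 50
f 58 72 69
f 46 81 59
f 81 52 80
f 59 80 45
f 81 80 59
f 52 82 79
f 82 51 75
f 79 75 43
f 82 75 79
f 51 77 76
f 77 48 64
f 76 64 47
f 77 64 76
f 48 63 68
f 63 42 65
f 68 65 49
f 63 65 68
f 44 70 56
f 70 50 71
f 56 71 45
f 70 71 56
f 44 56 54
f 56 45 55
f 54 55 43
f 56 55 54
f 44 54 61
f 54 43 60
f 61 60 47
f 54 60 61
f 44 61 66
f 61 47 67
f 66 67 49
f 61 67 66
f 44 66 70
f 66 49 73
f 70 73 50
f 66 73 70
f 45 71 59
f 71 50 72
f 59 72 46
f 71 72 59
f 43 55 79
f 55 45 80
f 79 80 52
f 55 80 79
f 47 60 76
f 60 43 75
f 76 75 51
f 60 75 76
f 49 67 68
f 67 47 64
f 68 64 48
f 67 64 68
f 50 73 69
f 73 49 65
f 69 65 42
f 73 65 69



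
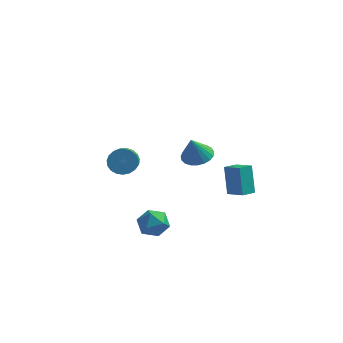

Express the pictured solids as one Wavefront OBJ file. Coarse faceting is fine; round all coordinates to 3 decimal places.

v 1.885 -2.506 2.695
v 2.77 -2.611 2.823
v 1.635 -2.914 4.085
v 2.719 -2.253 2.919
v 2.524 -1.938 2.976
v 2.219 -1.722 2.985
v 1.856 -1.642 2.943
v 1.498 -1.71 2.859
v 1.207 -1.917 2.746
v 1.033 -2.225 2.624
v 1.006 -2.582 2.515
v 1.132 -2.926 2.436
v 1.388 -3.197 2.403
v 1.729 -3.349 2.42
v 2.098 -3.355 2.484
v 2.43 -3.214 2.585
v 2.667 -2.951 2.705
v -1.03 -1.68 -2.767
v -0.055 -1.823 -2.691
v -1.105 -2.797 -3.909
v -0.13 -2.94 -3.833
v -0.729 -3.215 -3.096
v -0.683 -2.525 -2.391
v -0.477 -2.095 -4.209
v -0.431 -1.405 -3.504
v 0.286 -2.08 -3.582
v 0.131 -2.772 -2.895
v -1.291 -1.848 -3.705
v -1.446 -2.54 -3.018
v 3.238 -1.218 -1.029
v 2.896 -0.525 0.608
v 3.744 -0.478 -1.236
v 3.402 0.215 0.401
v 4.198 -1.755 -0.601
v 3.856 -1.062 1.036
v 4.704 -1.015 -0.808
v 4.362 -0.322 0.829
v -3.539 2.52 -1.906
v -3.069 2.202 -2.579
v -2.652 0.422 -1.448
v -3.121 0.74 -0.774
v -2.815 2.383 -2.387
v -2.398 0.603 -1.256
v -2.686 2.588 -2.113
v -2.269 0.808 -0.982
v -2.704 2.781 -1.803
v -2.287 1.001 -0.672
v -2.867 2.929 -1.51
v -2.45 1.149 -0.379
v -3.146 3.006 -1.286
v -2.729 1.226 -0.155
v -3.492 2.999 -1.169
v -3.075 1.219 -0.038
v -3.847 2.909 -1.179
v -3.43 1.129 -0.048
v -4.148 2.752 -1.315
v -3.731 0.972 -0.184
v -4.344 2.555 -1.553
v -3.927 0.775 -0.422
v -4.401 2.352 -1.852
v -3.984 0.572 -0.721
v -4.308 2.178 -2.16
v -3.891 0.398 -1.029
v -4.083 2.063 -2.425
v -3.665 0.283 -1.294
v -3.763 2.027 -2.599
v -3.346 0.247 -1.468
v -3.404 2.076 -2.653
v -2.987 0.296 -1.522
f 2 1 4
f 2 4 3
f 4 1 5
f 4 5 3
f 5 1 6
f 5 6 3
f 6 1 7
f 6 7 3
f 7 1 8
f 7 8 3
f 8 1 9
f 8 9 3
f 9 1 10
f 9 10 3
f 10 1 11
f 10 11 3
f 11 1 12
f 11 12 3
f 12 1 13
f 12 13 3
f 13 1 14
f 13 14 3
f 14 1 15
f 14 15 3
f 15 1 16
f 15 16 3
f 16 1 17
f 16 17 3
f 17 1 2
f 17 2 3
f 18 29 23
f 18 23 19
f 18 19 25
f 18 25 28
f 18 28 29
f 19 23 27
f 23 29 22
f 29 28 20
f 28 25 24
f 25 19 26
f 21 27 22
f 21 22 20
f 21 20 24
f 21 24 26
f 21 26 27
f 22 27 23
f 20 22 29
f 24 20 28
f 26 24 25
f 27 26 19
f 31 33 30
f 34 31 30
f 30 33 32
f 32 34 30
f 31 37 33
f 35 31 34
f 35 37 31
f 33 37 32
f 36 34 32
f 32 37 36
f 36 35 34
f 37 35 36
f 39 38 42
f 39 42 40
f 40 42 43
f 40 43 41
f 42 38 44
f 42 44 43
f 43 44 45
f 43 45 41
f 44 38 46
f 44 46 45
f 45 46 47
f 45 47 41
f 46 38 48
f 46 48 47
f 47 48 49
f 47 49 41
f 48 38 50
f 48 50 49
f 49 50 51
f 49 51 41
f 50 38 52
f 50 52 51
f 51 52 53
f 51 53 41
f 52 38 54
f 52 54 53
f 53 54 55
f 53 55 41
f 54 38 56
f 54 56 55
f 55 56 57
f 55 57 41
f 56 38 58
f 56 58 57
f 57 58 59
f 57 59 41
f 58 38 60
f 58 60 59
f 59 60 61
f 59 61 41
f 60 38 62
f 60 62 61
f 61 62 63
f 61 63 41
f 62 38 64
f 62 64 63
f 63 64 65
f 63 65 41
f 64 38 66
f 64 66 65
f 65 66 67
f 65 67 41
f 66 38 68
f 66 68 67
f 67 68 69
f 67 69 41
f 68 38 39
f 68 39 69
f 69 39 40
f 69 40 41



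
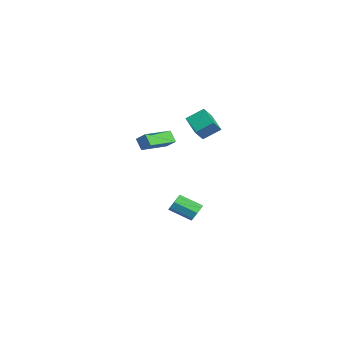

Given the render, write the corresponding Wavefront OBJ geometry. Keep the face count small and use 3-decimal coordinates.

v 1.201 0.378 2.455
v 1.718 0.807 2.958
v 0.169 1.819 2.286
v 0.687 2.248 2.789
v 1.633 0.612 1.811
v 2.151 1.041 2.314
v 0.602 2.053 1.642
v 1.119 2.482 2.145
v -0.246 3.813 -3.732
v 0.255 3.533 -3.906
v -0.173 2.327 -3.203
v -0.674 2.607 -3.028
v 0.306 3.75 -3.504
v -0.122 2.544 -2.801
v 0.033 4.003 -3.236
v -0.395 2.798 -2.532
v -0.403 4.145 -3.258
v -0.831 2.94 -2.554
v -0.747 4.093 -3.557
v -1.175 2.887 -2.854
v -0.798 3.876 -3.959
v -1.226 2.67 -3.256
v -0.525 3.622 -4.228
v -0.953 2.417 -3.524
v -0.089 3.48 -4.206
v -0.517 2.275 -3.502
v 1.233 3.392 3.344
v 1.289 4.343 4.006
v 2.495 3.723 2.76
v 2.552 4.674 3.422
v 1.648 2.926 3.978
v 1.705 3.877 4.64
v 2.911 3.257 3.394
v 2.967 4.208 4.056
f 2 4 1
f 5 2 1
f 1 4 3
f 3 5 1
f 2 8 4
f 6 2 5
f 6 8 2
f 4 8 3
f 7 5 3
f 3 8 7
f 7 6 5
f 8 6 7
f 10 9 13
f 10 13 11
f 11 13 14
f 11 14 12
f 13 9 15
f 13 15 14
f 14 15 16
f 14 16 12
f 15 9 17
f 15 17 16
f 16 17 18
f 16 18 12
f 17 9 19
f 17 19 18
f 18 19 20
f 18 20 12
f 19 9 21
f 19 21 20
f 20 21 22
f 20 22 12
f 21 9 23
f 21 23 22
f 22 23 24
f 22 24 12
f 23 9 25
f 23 25 24
f 24 25 26
f 24 26 12
f 25 9 10
f 25 10 26
f 26 10 11
f 26 11 12
f 28 30 27
f 31 28 27
f 27 30 29
f 29 31 27
f 28 34 30
f 32 28 31
f 32 34 28
f 30 34 29
f 33 31 29
f 29 34 33
f 33 32 31
f 34 32 33



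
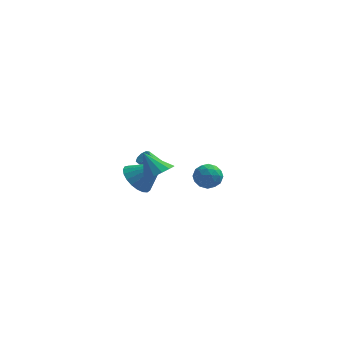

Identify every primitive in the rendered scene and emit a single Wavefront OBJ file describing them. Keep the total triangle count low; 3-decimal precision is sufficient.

v 0.141 -3.051 0.872
v 0.801 -2.962 1.386
v 0.839 -3.958 0.134
v 1.499 -3.869 0.648
v 0.798 -4.243 0.924
v 0.366 -3.683 1.38
v 1.274 -3.237 0.14
v 0.842 -2.677 0.596
v 1.501 -3.077 0.934
v 1.206 -3.699 1.419
v 0.434 -3.221 0.101
v 0.139 -3.843 0.586
v 0.41 -2.927 1.194
v 1.23 -3.993 0.326
v 0.818 -4.212 0.488
v 1.206 -4.16 0.791
v 0.154 -3.351 1.19
v 0.542 -3.298 1.493
v 0.54 -4.051 1.221
v 1.098 -3.622 0.027
v 1.486 -3.569 0.33
v 0.434 -2.76 0.729
v 0.822 -2.708 1.032
v 1.1 -2.869 0.299
v 1.209 -2.943 1.23
v 1.619 -3.475 0.796
v 1.487 -3.104 0.498
v 1.233 -2.775 0.766
v 1.036 -3.308 1.515
v 1.446 -3.84 1.081
v 1.034 -4.06 1.244
v 0.781 -3.731 1.512
v 1.447 -3.375 1.249
v 0.194 -3.08 0.439
v 0.604 -3.612 0.005
v 0.859 -3.189 0.008
v 0.606 -2.86 0.276
v 0.021 -3.445 0.724
v 0.431 -3.977 0.29
v 0.407 -4.145 0.754
v 0.153 -3.816 1.022
v 0.193 -3.545 0.271
v -3.143 -1.253 -1.141
v -2.417 -1.402 -1.899
v -1.697 -1.247 0.241
v -2.439 -0.962 -1.878
v -2.582 -0.573 -1.73
v -2.822 -0.301 -1.48
v -3.118 -0.194 -1.171
v -3.418 -0.269 -0.857
v -3.67 -0.515 -0.592
v -3.831 -0.889 -0.422
v -3.873 -1.325 -0.377
v -3.789 -1.749 -0.463
v -3.593 -2.087 -0.667
v -3.319 -2.281 -0.952
v -3.015 -2.297 -1.271
v -2.732 -2.133 -1.567
v -2.521 -1.816 -1.789
v -2.657 3.839 -3.385
v -2.388 3.41 -3.23
v -3.074 3.271 -2.421
v -3.343 3.701 -2.575
v -2.255 3.705 -3.067
v -2.941 3.566 -2.257
v -2.31 4.063 -3.052
v -2.996 3.924 -2.243
v -2.528 4.316 -3.193
v -3.214 4.178 -2.384
v -2.806 4.347 -3.424
v -3.492 4.208 -2.615
v -3.014 4.14 -3.636
v -3.7 4.001 -2.827
v -3.055 3.792 -3.731
v -3.742 3.653 -2.922
v -2.91 3.467 -3.663
v -3.597 3.328 -2.854
v -2.647 3.316 -3.466
v -3.333 3.177 -2.657
v -1.68 -3.849 1.068
v -0.935 -3.373 1.388
v -2.58 -3.211 2.212
v -1.142 -3.078 1.061
v -1.493 -2.99 0.736
v -1.893 -3.132 0.499
v -2.237 -3.466 0.415
v -2.431 -3.903 0.506
v -2.424 -4.325 0.747
v -2.217 -4.62 1.075
v -1.867 -4.708 1.4
v -1.466 -4.566 1.637
v -1.122 -4.232 1.721
v -0.928 -3.795 1.63
f 1 38 17
f 38 12 41
f 17 41 6
f 38 41 17
f 1 17 13
f 17 6 18
f 13 18 2
f 17 18 13
f 1 13 22
f 13 2 23
f 22 23 8
f 13 23 22
f 1 22 34
f 22 8 37
f 34 37 11
f 22 37 34
f 1 34 38
f 34 11 42
f 38 42 12
f 34 42 38
f 2 18 29
f 18 6 32
f 29 32 10
f 18 32 29
f 6 41 19
f 41 12 40
f 19 40 5
f 41 40 19
f 12 42 39
f 42 11 35
f 39 35 3
f 42 35 39
f 11 37 36
f 37 8 24
f 36 24 7
f 37 24 36
f 8 23 28
f 23 2 25
f 28 25 9
f 23 25 28
f 4 30 16
f 30 10 31
f 16 31 5
f 30 31 16
f 4 16 14
f 16 5 15
f 14 15 3
f 16 15 14
f 4 14 21
f 14 3 20
f 21 20 7
f 14 20 21
f 4 21 26
f 21 7 27
f 26 27 9
f 21 27 26
f 4 26 30
f 26 9 33
f 30 33 10
f 26 33 30
f 5 31 19
f 31 10 32
f 19 32 6
f 31 32 19
f 3 15 39
f 15 5 40
f 39 40 12
f 15 40 39
f 7 20 36
f 20 3 35
f 36 35 11
f 20 35 36
f 9 27 28
f 27 7 24
f 28 24 8
f 27 24 28
f 10 33 29
f 33 9 25
f 29 25 2
f 33 25 29
f 44 43 46
f 44 46 45
f 46 43 47
f 46 47 45
f 47 43 48
f 47 48 45
f 48 43 49
f 48 49 45
f 49 43 50
f 49 50 45
f 50 43 51
f 50 51 45
f 51 43 52
f 51 52 45
f 52 43 53
f 52 53 45
f 53 43 54
f 53 54 45
f 54 43 55
f 54 55 45
f 55 43 56
f 55 56 45
f 56 43 57
f 56 57 45
f 57 43 58
f 57 58 45
f 58 43 59
f 58 59 45
f 59 43 44
f 59 44 45
f 61 60 64
f 61 64 62
f 62 64 65
f 62 65 63
f 64 60 66
f 64 66 65
f 65 66 67
f 65 67 63
f 66 60 68
f 66 68 67
f 67 68 69
f 67 69 63
f 68 60 70
f 68 70 69
f 69 70 71
f 69 71 63
f 70 60 72
f 70 72 71
f 71 72 73
f 71 73 63
f 72 60 74
f 72 74 73
f 73 74 75
f 73 75 63
f 74 60 76
f 74 76 75
f 75 76 77
f 75 77 63
f 76 60 78
f 76 78 77
f 77 78 79
f 77 79 63
f 78 60 61
f 78 61 79
f 79 61 62
f 79 62 63
f 81 80 83
f 81 83 82
f 83 80 84
f 83 84 82
f 84 80 85
f 84 85 82
f 85 80 86
f 85 86 82
f 86 80 87
f 86 87 82
f 87 80 88
f 87 88 82
f 88 80 89
f 88 89 82
f 89 80 90
f 89 90 82
f 90 80 91
f 90 91 82
f 91 80 92
f 91 92 82
f 92 80 93
f 92 93 82
f 93 80 81
f 93 81 82



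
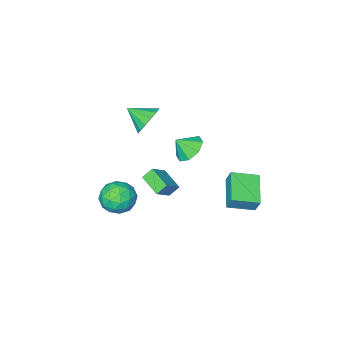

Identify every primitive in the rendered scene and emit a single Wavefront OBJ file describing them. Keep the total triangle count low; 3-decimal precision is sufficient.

v -1.702 -2.449 -1.61
v -1.078 -1.638 -1.727
v -1.018 -2.851 -0.75
v -1.655 -1.503 -1.206
v -2.259 -1.923 -0.923
v -2.536 -2.651 -1.042
v -2.325 -3.261 -1.494
v -1.748 -3.396 -2.015
v -1.144 -2.976 -2.298
v -0.867 -2.248 -2.179
v 3.002 -1.28 -2.679
v 3.801 -0.477 -2.76
v 4.119 -2.283 -1.62
v 4.918 -1.48 -1.701
v 3.967 -1.278 -1.115
v 3.277 -0.657 -1.769
v 4.643 -2.103 -2.611
v 3.953 -1.482 -3.265
v 4.815 -0.985 -2.718
v 4.397 -0.475 -1.794
v 3.523 -2.285 -2.586
v 3.105 -1.775 -1.662
v 3.303 -0.79 -2.812
v 4.617 -1.97 -1.568
v 4.058 -1.851 -1.223
v 4.527 -1.379 -1.271
v 2.995 -0.896 -2.23
v 3.465 -0.424 -2.278
v 3.562 -0.895 -1.311
v 4.455 -2.336 -2.102
v 4.925 -1.864 -2.15
v 3.393 -1.381 -3.109
v 3.862 -0.909 -3.157
v 4.358 -1.865 -3.069
v 4.369 -0.617 -2.836
v 5.026 -1.207 -2.213
v 4.864 -1.573 -2.748
v 4.459 -1.208 -3.132
v 4.123 -0.317 -2.292
v 4.78 -0.907 -1.67
v 4.221 -0.788 -1.325
v 3.815 -0.423 -1.71
v 4.72 -0.616 -2.268
v 3.14 -1.853 -2.71
v 3.797 -2.443 -2.088
v 4.105 -2.337 -2.67
v 3.699 -1.972 -3.055
v 2.894 -1.553 -2.167
v 3.551 -2.143 -1.544
v 3.461 -1.552 -1.248
v 3.056 -1.187 -1.632
v 3.2 -2.144 -2.112
v -2.872 -0.555 -3.659
v -2.877 -0.102 -2.667
v -4.269 0.292 -4.052
v -4.274 0.744 -3.061
v -1.706 1.036 -4.379
v -1.711 1.488 -3.388
v -3.103 1.882 -4.773
v -3.108 2.335 -3.781
v 0.749 -2.945 1.757
v 1.637 -2.725 1.262
v 1.411 -4.115 2.423
v 1.663 -2.448 1.723
v 1.443 -2.305 2.194
v 1.038 -2.333 2.547
v 0.555 -2.525 2.689
v 0.125 -2.829 2.581
v -0.138 -3.165 2.252
v -0.164 -3.441 1.791
v 0.056 -3.585 1.321
v 0.461 -3.557 0.967
v 0.943 -3.365 0.826
v 1.374 -3.06 0.934
v 1.934 0.231 0.276
v 2.938 0.465 1.133
v 1.966 1.601 -0.135
v 2.97 1.835 0.721
v 2.47 0.045 -0.301
v 3.474 0.279 0.555
v 2.502 1.415 -0.713
v 3.506 1.649 0.144
f 2 1 4
f 2 4 3
f 4 1 5
f 4 5 3
f 5 1 6
f 5 6 3
f 6 1 7
f 6 7 3
f 7 1 8
f 7 8 3
f 8 1 9
f 8 9 3
f 9 1 10
f 9 10 3
f 10 1 2
f 10 2 3
f 11 48 27
f 48 22 51
f 27 51 16
f 48 51 27
f 11 27 23
f 27 16 28
f 23 28 12
f 27 28 23
f 11 23 32
f 23 12 33
f 32 33 18
f 23 33 32
f 11 32 44
f 32 18 47
f 44 47 21
f 32 47 44
f 11 44 48
f 44 21 52
f 48 52 22
f 44 52 48
f 12 28 39
f 28 16 42
f 39 42 20
f 28 42 39
f 16 51 29
f 51 22 50
f 29 50 15
f 51 50 29
f 22 52 49
f 52 21 45
f 49 45 13
f 52 45 49
f 21 47 46
f 47 18 34
f 46 34 17
f 47 34 46
f 18 33 38
f 33 12 35
f 38 35 19
f 33 35 38
f 14 40 26
f 40 20 41
f 26 41 15
f 40 41 26
f 14 26 24
f 26 15 25
f 24 25 13
f 26 25 24
f 14 24 31
f 24 13 30
f 31 30 17
f 24 30 31
f 14 31 36
f 31 17 37
f 36 37 19
f 31 37 36
f 14 36 40
f 36 19 43
f 40 43 20
f 36 43 40
f 15 41 29
f 41 20 42
f 29 42 16
f 41 42 29
f 13 25 49
f 25 15 50
f 49 50 22
f 25 50 49
f 17 30 46
f 30 13 45
f 46 45 21
f 30 45 46
f 19 37 38
f 37 17 34
f 38 34 18
f 37 34 38
f 20 43 39
f 43 19 35
f 39 35 12
f 43 35 39
f 54 56 53
f 57 54 53
f 53 56 55
f 55 57 53
f 54 60 56
f 58 54 57
f 58 60 54
f 56 60 55
f 59 57 55
f 55 60 59
f 59 58 57
f 60 58 59
f 62 61 64
f 62 64 63
f 64 61 65
f 64 65 63
f 65 61 66
f 65 66 63
f 66 61 67
f 66 67 63
f 67 61 68
f 67 68 63
f 68 61 69
f 68 69 63
f 69 61 70
f 69 70 63
f 70 61 71
f 70 71 63
f 71 61 72
f 71 72 63
f 72 61 73
f 72 73 63
f 73 61 74
f 73 74 63
f 74 61 62
f 74 62 63
f 76 78 75
f 79 76 75
f 75 78 77
f 77 79 75
f 76 82 78
f 80 76 79
f 80 82 76
f 78 82 77
f 81 79 77
f 77 82 81
f 81 80 79
f 82 80 81



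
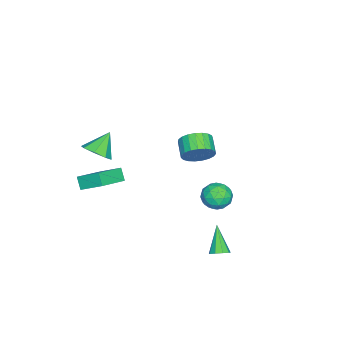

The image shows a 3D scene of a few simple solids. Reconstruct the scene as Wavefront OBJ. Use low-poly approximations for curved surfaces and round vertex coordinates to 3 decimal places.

v -3.177 0.317 -1.802
v -2.532 -0.275 -1.259
v -3.498 -0.81 -0.695
v -4.143 -0.217 -1.238
v -2.574 0.068 -1.005
v -3.54 -0.467 -0.441
v -2.719 0.453 -0.889
v -3.685 -0.081 -0.325
v -2.944 0.815 -0.931
v -3.91 0.281 -0.367
v -3.209 1.092 -1.123
v -4.175 0.557 -0.559
v -3.469 1.234 -1.433
v -4.435 0.699 -0.869
v -3.678 1.217 -1.807
v -4.644 0.683 -1.242
v -3.8 1.046 -2.179
v -4.766 0.511 -1.615
v -3.815 0.748 -2.487
v -4.781 0.213 -1.923
v -3.719 0.376 -2.676
v -4.685 -0.159 -2.112
v -3.53 -0.007 -2.714
v -4.496 -0.541 -2.15
v -3.279 -0.333 -2.594
v -4.246 -0.868 -2.03
v -3.011 -0.547 -2.338
v -3.977 -1.081 -1.773
v -2.772 -0.611 -1.988
v -3.738 -1.146 -1.424
v -2.602 -0.515 -1.607
v -3.568 -1.05 -1.043
v 4.162 4.124 -3.57
v 4.642 4.032 -3.222
v 3.058 3.576 -2.19
v 4.508 4.417 -3.177
v 4.211 4.665 -3.316
v 3.892 4.659 -3.574
v 3.699 4.403 -3.83
v 3.723 4.016 -3.964
v 3.952 3.679 -3.914
v 4.28 3.551 -3.703
v 4.552 3.69 -3.429
v 1.979 -3.521 -1.56
v 1.564 -3.896 -0.868
v 2.109 -2.17 -0.752
v 1.693 -2.545 -0.059
v 3.767 -4.135 -0.821
v 3.351 -4.51 -0.128
v 3.896 -2.784 -0.012
v 3.481 -3.159 0.68
v 1.823 3.949 -0.082
v 2.603 3.495 0.205
v 1.697 2.985 -1.265
v 2.477 2.531 -0.978
v 1.682 2.474 -0.468
v 1.759 3.07 0.263
v 2.541 3.41 -1.323
v 2.618 4.006 -0.592
v 3.046 3.162 -0.562
v 2.515 2.584 -0.034
v 1.785 3.896 -1.026
v 1.254 3.318 -0.498
v 2.224 3.807 0.165
v 2.076 2.673 -1.225
v 1.609 2.64 -0.925
v 2.067 2.373 -0.757
v 1.728 3.557 0.199
v 2.186 3.29 0.368
v 1.645 2.69 -0.028
v 2.114 3.19 -1.428
v 2.572 2.923 -1.259
v 2.233 4.107 -0.303
v 2.691 3.84 -0.135
v 2.655 3.79 -1.032
v 2.943 3.344 -0.117
v 2.869 2.778 -0.812
v 2.906 3.294 -1.015
v 2.952 3.645 -0.585
v 2.631 3.004 0.194
v 2.557 2.438 -0.502
v 2.089 2.404 -0.202
v 2.135 2.754 0.228
v 2.891 2.809 -0.257
v 1.743 4.042 -0.558
v 1.669 3.476 -1.254
v 2.165 3.726 -1.288
v 2.211 4.076 -0.858
v 1.431 3.702 -0.248
v 1.357 3.136 -0.943
v 1.348 2.835 -0.475
v 1.394 3.186 -0.045
v 1.409 3.671 -0.803
v 2.649 -3.61 1.644
v 3.192 -2.845 1.847
v 1.631 -3.19 2.776
v 2.683 -2.701 1.337
v 2.155 -3.09 1.006
v 1.916 -3.783 1.049
v 2.106 -4.375 1.44
v 2.615 -4.519 1.95
v 3.144 -4.13 2.281
v 3.382 -3.437 2.238
f 2 1 5
f 2 5 3
f 3 5 6
f 3 6 4
f 5 1 7
f 5 7 6
f 6 7 8
f 6 8 4
f 7 1 9
f 7 9 8
f 8 9 10
f 8 10 4
f 9 1 11
f 9 11 10
f 10 11 12
f 10 12 4
f 11 1 13
f 11 13 12
f 12 13 14
f 12 14 4
f 13 1 15
f 13 15 14
f 14 15 16
f 14 16 4
f 15 1 17
f 15 17 16
f 16 17 18
f 16 18 4
f 17 1 19
f 17 19 18
f 18 19 20
f 18 20 4
f 19 1 21
f 19 21 20
f 20 21 22
f 20 22 4
f 21 1 23
f 21 23 22
f 22 23 24
f 22 24 4
f 23 1 25
f 23 25 24
f 24 25 26
f 24 26 4
f 25 1 27
f 25 27 26
f 26 27 28
f 26 28 4
f 27 1 29
f 27 29 28
f 28 29 30
f 28 30 4
f 29 1 31
f 29 31 30
f 30 31 32
f 30 32 4
f 31 1 2
f 31 2 32
f 32 2 3
f 32 3 4
f 34 33 36
f 34 36 35
f 36 33 37
f 36 37 35
f 37 33 38
f 37 38 35
f 38 33 39
f 38 39 35
f 39 33 40
f 39 40 35
f 40 33 41
f 40 41 35
f 41 33 42
f 41 42 35
f 42 33 43
f 42 43 35
f 43 33 34
f 43 34 35
f 45 47 44
f 48 45 44
f 44 47 46
f 46 48 44
f 45 51 47
f 49 45 48
f 49 51 45
f 47 51 46
f 50 48 46
f 46 51 50
f 50 49 48
f 51 49 50
f 52 89 68
f 89 63 92
f 68 92 57
f 89 92 68
f 52 68 64
f 68 57 69
f 64 69 53
f 68 69 64
f 52 64 73
f 64 53 74
f 73 74 59
f 64 74 73
f 52 73 85
f 73 59 88
f 85 88 62
f 73 88 85
f 52 85 89
f 85 62 93
f 89 93 63
f 85 93 89
f 53 69 80
f 69 57 83
f 80 83 61
f 69 83 80
f 57 92 70
f 92 63 91
f 70 91 56
f 92 91 70
f 63 93 90
f 93 62 86
f 90 86 54
f 93 86 90
f 62 88 87
f 88 59 75
f 87 75 58
f 88 75 87
f 59 74 79
f 74 53 76
f 79 76 60
f 74 76 79
f 55 81 67
f 81 61 82
f 67 82 56
f 81 82 67
f 55 67 65
f 67 56 66
f 65 66 54
f 67 66 65
f 55 65 72
f 65 54 71
f 72 71 58
f 65 71 72
f 55 72 77
f 72 58 78
f 77 78 60
f 72 78 77
f 55 77 81
f 77 60 84
f 81 84 61
f 77 84 81
f 56 82 70
f 82 61 83
f 70 83 57
f 82 83 70
f 54 66 90
f 66 56 91
f 90 91 63
f 66 91 90
f 58 71 87
f 71 54 86
f 87 86 62
f 71 86 87
f 60 78 79
f 78 58 75
f 79 75 59
f 78 75 79
f 61 84 80
f 84 60 76
f 80 76 53
f 84 76 80
f 95 94 97
f 95 97 96
f 97 94 98
f 97 98 96
f 98 94 99
f 98 99 96
f 99 94 100
f 99 100 96
f 100 94 101
f 100 101 96
f 101 94 102
f 101 102 96
f 102 94 103
f 102 103 96
f 103 94 95
f 103 95 96



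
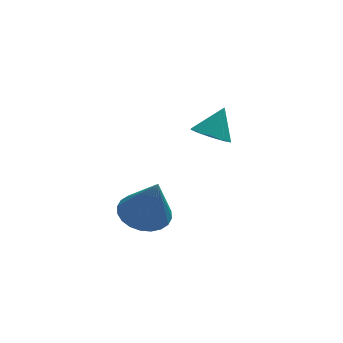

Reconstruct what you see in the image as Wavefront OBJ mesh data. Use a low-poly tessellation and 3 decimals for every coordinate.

v 3.225 1.283 -3.126
v 3.873 0.795 -3.245
v 3.815 1.797 -2.014
v 3.957 1.23 -3.49
v 3.762 1.685 -3.597
v 3.362 1.987 -3.524
v 2.909 2.02 -3.299
v 2.577 1.772 -3.008
v 2.492 1.337 -2.762
v 2.687 0.881 -2.655
v 3.088 0.579 -2.728
v 3.54 0.546 -2.953
v 0.186 -2.952 -3.889
v 1.133 -2.804 -4.039
v 0.574 -3.548 -2.031
v 1.026 -2.466 -3.908
v 0.79 -2.201 -3.774
v 0.463 -2.051 -3.658
v 0.093 -2.038 -3.577
v -0.262 -2.165 -3.543
v -0.549 -2.411 -3.563
v -0.724 -2.739 -3.632
v -0.76 -3.1 -3.74
v -0.653 -3.438 -3.871
v -0.417 -3.703 -4.004
v -0.09 -3.853 -4.121
v 0.28 -3.866 -4.202
v 0.635 -3.739 -4.235
v 0.922 -3.493 -4.216
v 1.097 -3.165 -4.147
f 2 1 4
f 2 4 3
f 4 1 5
f 4 5 3
f 5 1 6
f 5 6 3
f 6 1 7
f 6 7 3
f 7 1 8
f 7 8 3
f 8 1 9
f 8 9 3
f 9 1 10
f 9 10 3
f 10 1 11
f 10 11 3
f 11 1 12
f 11 12 3
f 12 1 2
f 12 2 3
f 14 13 16
f 14 16 15
f 16 13 17
f 16 17 15
f 17 13 18
f 17 18 15
f 18 13 19
f 18 19 15
f 19 13 20
f 19 20 15
f 20 13 21
f 20 21 15
f 21 13 22
f 21 22 15
f 22 13 23
f 22 23 15
f 23 13 24
f 23 24 15
f 24 13 25
f 24 25 15
f 25 13 26
f 25 26 15
f 26 13 27
f 26 27 15
f 27 13 28
f 27 28 15
f 28 13 29
f 28 29 15
f 29 13 30
f 29 30 15
f 30 13 14
f 30 14 15



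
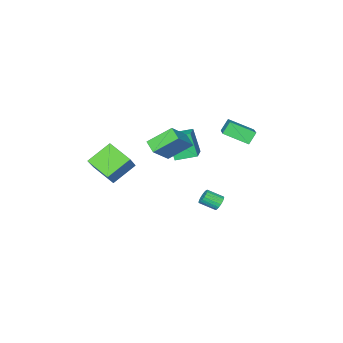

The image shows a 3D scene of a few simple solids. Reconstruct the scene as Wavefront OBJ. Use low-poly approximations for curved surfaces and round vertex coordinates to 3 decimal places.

v -3.94 -0.551 2.305
v -4.481 -0.521 3.024
v -4.781 0.666 1.621
v -5.322 0.696 2.34
v -2.678 0.824 3.2
v -3.219 0.854 3.919
v -3.519 2.041 2.516
v -4.06 2.071 3.235
v 2.47 -4.167 0.457
v 1.072 -3.861 1.411
v 2.328 -2.683 -0.226
v 0.93 -2.377 0.728
v 3.49 -3.483 1.732
v 2.092 -3.177 2.686
v 3.348 -1.999 1.049
v 1.95 -1.693 2.003
v -2.875 -1.102 0.789
v -2.948 -1.772 2.317
v -1.876 -0.303 1.187
v -1.949 -0.973 2.715
v -1.991 -2.027 0.425
v -2.064 -2.697 1.953
v -0.992 -1.228 0.823
v -1.065 -1.898 2.351
v 0.657 -0.548 2.837
v -0.412 0.299 3.834
v 0.882 0.196 2.446
v -0.188 1.043 3.443
v 2.008 -0.303 4.077
v 0.938 0.544 5.074
v 2.232 0.441 3.686
v 1.163 1.288 4.683
v -3.899 -0.534 -3.817
v -3.486 -0.418 -4.128
v -2.888 -1.17 -3.614
v -3.301 -1.286 -3.303
v -3.456 -0.28 -3.96
v -2.858 -1.031 -3.445
v -3.504 -0.185 -3.766
v -2.906 -0.937 -3.252
v -3.619 -0.15 -3.582
v -3.021 -0.902 -3.067
v -3.783 -0.182 -3.438
v -3.185 -0.934 -2.923
v -3.967 -0.275 -3.36
v -3.369 -1.027 -2.845
v -4.139 -0.413 -3.361
v -3.541 -1.165 -2.846
v -4.27 -0.571 -3.441
v -3.672 -1.323 -2.926
v -4.336 -0.723 -3.586
v -3.739 -1.475 -3.071
v -4.327 -0.843 -3.771
v -3.729 -1.595 -3.256
v -4.244 -0.909 -3.964
v -3.646 -1.661 -3.449
v -4.101 -0.91 -4.132
v -3.503 -1.662 -3.617
v -3.923 -0.846 -4.245
v -3.325 -1.598 -3.73
v -3.741 -0.728 -4.285
v -3.143 -1.48 -3.77
v -3.586 -0.577 -4.243
v -2.988 -1.329 -3.728
f 2 4 1
f 5 2 1
f 1 4 3
f 3 5 1
f 2 8 4
f 6 2 5
f 6 8 2
f 4 8 3
f 7 5 3
f 3 8 7
f 7 6 5
f 8 6 7
f 10 12 9
f 13 10 9
f 9 12 11
f 11 13 9
f 10 16 12
f 14 10 13
f 14 16 10
f 12 16 11
f 15 13 11
f 11 16 15
f 15 14 13
f 16 14 15
f 18 20 17
f 21 18 17
f 17 20 19
f 19 21 17
f 18 24 20
f 22 18 21
f 22 24 18
f 20 24 19
f 23 21 19
f 19 24 23
f 23 22 21
f 24 22 23
f 26 28 25
f 29 26 25
f 25 28 27
f 27 29 25
f 26 32 28
f 30 26 29
f 30 32 26
f 28 32 27
f 31 29 27
f 27 32 31
f 31 30 29
f 32 30 31
f 34 33 37
f 34 37 35
f 35 37 38
f 35 38 36
f 37 33 39
f 37 39 38
f 38 39 40
f 38 40 36
f 39 33 41
f 39 41 40
f 40 41 42
f 40 42 36
f 41 33 43
f 41 43 42
f 42 43 44
f 42 44 36
f 43 33 45
f 43 45 44
f 44 45 46
f 44 46 36
f 45 33 47
f 45 47 46
f 46 47 48
f 46 48 36
f 47 33 49
f 47 49 48
f 48 49 50
f 48 50 36
f 49 33 51
f 49 51 50
f 50 51 52
f 50 52 36
f 51 33 53
f 51 53 52
f 52 53 54
f 52 54 36
f 53 33 55
f 53 55 54
f 54 55 56
f 54 56 36
f 55 33 57
f 55 57 56
f 56 57 58
f 56 58 36
f 57 33 59
f 57 59 58
f 58 59 60
f 58 60 36
f 59 33 61
f 59 61 60
f 60 61 62
f 60 62 36
f 61 33 63
f 61 63 62
f 62 63 64
f 62 64 36
f 63 33 34
f 63 34 64
f 64 34 35
f 64 35 36



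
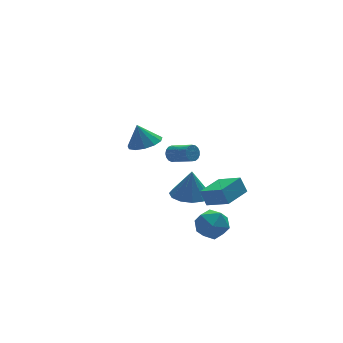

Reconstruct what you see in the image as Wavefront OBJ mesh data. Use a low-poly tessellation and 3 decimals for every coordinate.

v -2.383 -0.652 1.363
v -1.833 0.059 1.315
v -2.677 -0.348 2.517
v -2.288 0.219 1.157
v -2.773 0.102 1.064
v -3.133 -0.254 1.066
v -3.256 -0.737 1.162
v -3.101 -1.193 1.322
v -2.719 -1.477 1.495
v -2.229 -1.499 1.626
v -1.788 -1.253 1.673
v -1.536 -0.816 1.622
v -1.553 -0.327 1.488
v -0.99 -3.773 -3.497
v -0.628 -3.425 -2.633
v 0.488 -3.695 -4.147
v 0.85 -3.347 -3.283
v 0.533 -4.293 -3.348
v -0.38 -4.341 -2.946
v 0.24 -2.779 -3.834
v -0.673 -2.827 -3.432
v 0.132 -2.811 -2.841
v 0.313 -3.746 -2.541
v -0.453 -3.374 -4.239
v -0.272 -4.309 -3.939
v 0.029 -0.626 -3.061
v 1.061 -0.803 -3.141
v 0.171 -0.534 -1.459
v 0.99 -0.216 -3.169
v 0.614 0.24 -3.162
v 0.052 0.422 -3.123
v -0.517 0.271 -3.064
v -0.912 -0.165 -3.004
v -1.009 -0.747 -2.962
v -0.776 -1.291 -2.952
v -0.287 -1.623 -2.976
v 0.302 -1.639 -3.027
v 0.805 -1.333 -3.088
v 0.718 3.256 -2.507
v 0.989 3.184 -2.957
v 1.633 2.031 -2.382
v 1.362 2.104 -1.933
v 1.138 3.336 -2.82
v 1.783 2.183 -2.245
v 1.192 3.47 -2.611
v 1.836 2.317 -2.036
v 1.137 3.555 -2.378
v 1.781 2.402 -1.804
v 0.985 3.571 -2.175
v 1.63 2.419 -1.601
v 0.773 3.516 -2.048
v 1.417 2.363 -1.474
v 0.548 3.401 -2.027
v 1.192 2.248 -1.452
v 0.362 3.253 -2.115
v 1.006 2.1 -1.54
v 0.257 3.106 -2.293
v 0.902 1.953 -1.718
v 0.258 2.993 -2.52
v 0.903 1.84 -1.946
v 0.364 2.94 -2.744
v 1.009 1.788 -2.17
v 0.552 2.96 -2.914
v 1.196 1.808 -2.34
v 0.777 3.048 -2.991
v 1.421 1.896 -2.417
v 0.252 -4.734 -1.234
v 0.034 -4.388 -0.398
v -0.399 -3.626 -1.862
v -0.618 -3.281 -1.027
v 1.618 -3.919 -1.213
v 1.399 -3.574 -0.378
v 0.966 -2.812 -1.842
v 0.748 -2.466 -1.006
f 2 1 4
f 2 4 3
f 4 1 5
f 4 5 3
f 5 1 6
f 5 6 3
f 6 1 7
f 6 7 3
f 7 1 8
f 7 8 3
f 8 1 9
f 8 9 3
f 9 1 10
f 9 10 3
f 10 1 11
f 10 11 3
f 11 1 12
f 11 12 3
f 12 1 13
f 12 13 3
f 13 1 2
f 13 2 3
f 14 25 19
f 14 19 15
f 14 15 21
f 14 21 24
f 14 24 25
f 15 19 23
f 19 25 18
f 25 24 16
f 24 21 20
f 21 15 22
f 17 23 18
f 17 18 16
f 17 16 20
f 17 20 22
f 17 22 23
f 18 23 19
f 16 18 25
f 20 16 24
f 22 20 21
f 23 22 15
f 27 26 29
f 27 29 28
f 29 26 30
f 29 30 28
f 30 26 31
f 30 31 28
f 31 26 32
f 31 32 28
f 32 26 33
f 32 33 28
f 33 26 34
f 33 34 28
f 34 26 35
f 34 35 28
f 35 26 36
f 35 36 28
f 36 26 37
f 36 37 28
f 37 26 38
f 37 38 28
f 38 26 27
f 38 27 28
f 40 39 43
f 40 43 41
f 41 43 44
f 41 44 42
f 43 39 45
f 43 45 44
f 44 45 46
f 44 46 42
f 45 39 47
f 45 47 46
f 46 47 48
f 46 48 42
f 47 39 49
f 47 49 48
f 48 49 50
f 48 50 42
f 49 39 51
f 49 51 50
f 50 51 52
f 50 52 42
f 51 39 53
f 51 53 52
f 52 53 54
f 52 54 42
f 53 39 55
f 53 55 54
f 54 55 56
f 54 56 42
f 55 39 57
f 55 57 56
f 56 57 58
f 56 58 42
f 57 39 59
f 57 59 58
f 58 59 60
f 58 60 42
f 59 39 61
f 59 61 60
f 60 61 62
f 60 62 42
f 61 39 63
f 61 63 62
f 62 63 64
f 62 64 42
f 63 39 65
f 63 65 64
f 64 65 66
f 64 66 42
f 65 39 40
f 65 40 66
f 66 40 41
f 66 41 42
f 68 70 67
f 71 68 67
f 67 70 69
f 69 71 67
f 68 74 70
f 72 68 71
f 72 74 68
f 70 74 69
f 73 71 69
f 69 74 73
f 73 72 71
f 74 72 73



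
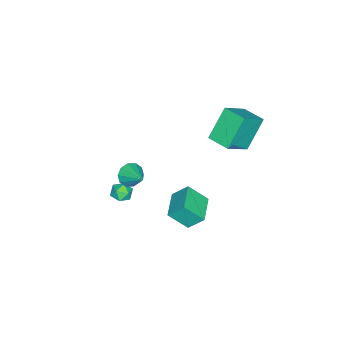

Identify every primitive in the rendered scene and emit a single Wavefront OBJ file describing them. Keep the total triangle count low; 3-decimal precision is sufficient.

v 1.904 0.375 -0.722
v 1.687 1.238 0.213
v 1.568 1.44 -1.782
v 1.352 2.303 -0.848
v 3.528 0.837 -0.772
v 3.312 1.7 0.162
v 3.193 1.902 -1.833
v 2.976 2.765 -0.898
v -2.541 2.72 3.931
v -1.079 2.165 5.194
v -2.075 4.05 3.977
v -0.614 3.495 5.24
v -1.246 2.325 2.26
v 0.215 1.77 3.523
v -0.781 3.655 2.306
v 0.681 3.1 3.569
v 0.931 -2.661 -3.681
v 1.483 -3.038 -3.428
v 0.197 -3.422 -3.212
v 0.749 -3.799 -2.959
v 0.602 -3.154 -2.688
v 1.056 -2.683 -2.978
v 0.624 -3.777 -3.662
v 1.078 -3.306 -3.952
v 1.294 -3.727 -3.416
v 1.28 -3.342 -2.814
v 0.4 -3.118 -3.826
v 0.386 -2.733 -3.224
v 3.418 -1.372 1.894
v 3.999 -1.401 1.39
v 4.142 -0.308 2.666
v 3.687 -1.077 1.236
v 3.272 -0.865 1.333
v 2.913 -0.847 1.645
v 2.747 -1.029 2.052
v 2.837 -1.342 2.398
v 3.149 -1.666 2.553
v 3.564 -1.878 2.455
v 3.923 -1.897 2.144
v 4.089 -1.714 1.737
f 2 4 1
f 5 2 1
f 1 4 3
f 3 5 1
f 2 8 4
f 6 2 5
f 6 8 2
f 4 8 3
f 7 5 3
f 3 8 7
f 7 6 5
f 8 6 7
f 10 12 9
f 13 10 9
f 9 12 11
f 11 13 9
f 10 16 12
f 14 10 13
f 14 16 10
f 12 16 11
f 15 13 11
f 11 16 15
f 15 14 13
f 16 14 15
f 17 28 22
f 17 22 18
f 17 18 24
f 17 24 27
f 17 27 28
f 18 22 26
f 22 28 21
f 28 27 19
f 27 24 23
f 24 18 25
f 20 26 21
f 20 21 19
f 20 19 23
f 20 23 25
f 20 25 26
f 21 26 22
f 19 21 28
f 23 19 27
f 25 23 24
f 26 25 18
f 30 29 32
f 30 32 31
f 32 29 33
f 32 33 31
f 33 29 34
f 33 34 31
f 34 29 35
f 34 35 31
f 35 29 36
f 35 36 31
f 36 29 37
f 36 37 31
f 37 29 38
f 37 38 31
f 38 29 39
f 38 39 31
f 39 29 40
f 39 40 31
f 40 29 30
f 40 30 31

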